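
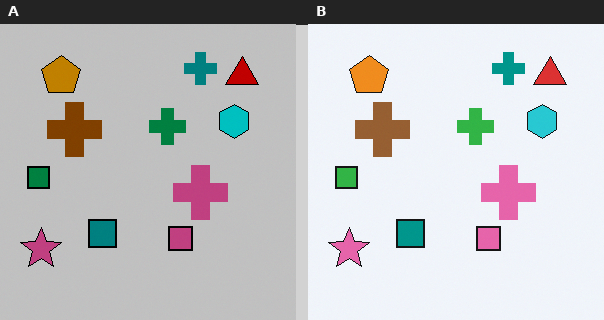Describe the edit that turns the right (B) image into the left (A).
It was aggressively posterized.

Each flat color has snapped to a coarser quantized level — most visibly, the near-white background has dropped to a flat grey.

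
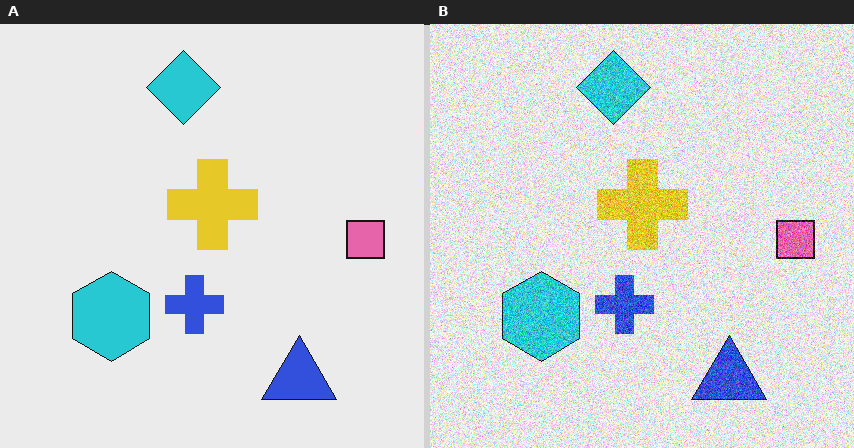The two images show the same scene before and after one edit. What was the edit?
It was degraded with strong gaussian noise.

Random speckle covers the whole image, including the flat background.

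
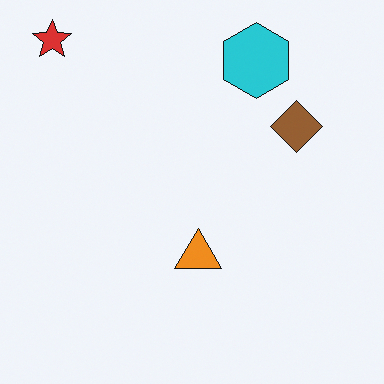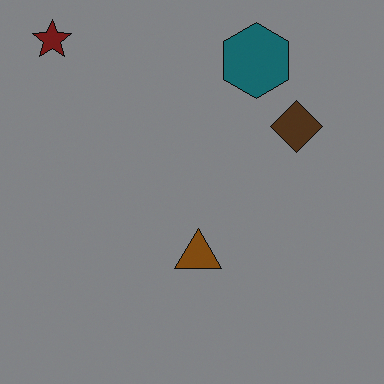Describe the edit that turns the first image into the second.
The second image is the first noticeably darkened.

Every pixel — background and shapes alike — is uniformly darkened.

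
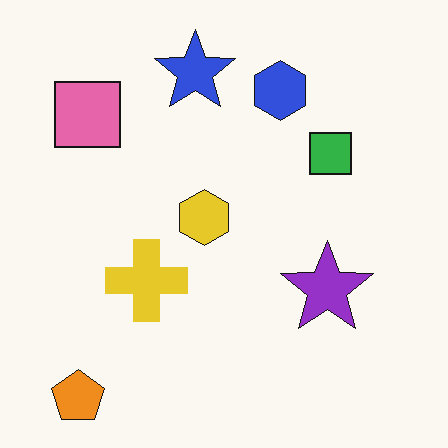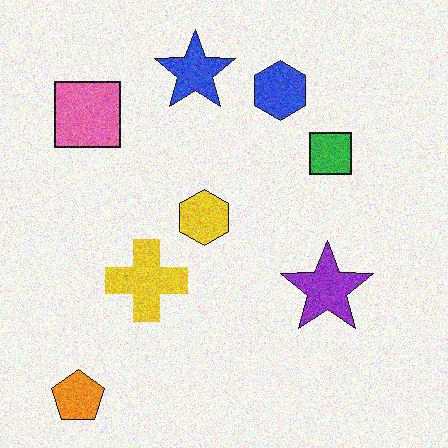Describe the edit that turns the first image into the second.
The image was degraded with visible gaussian noise.

Random speckle covers the whole image, including the flat background.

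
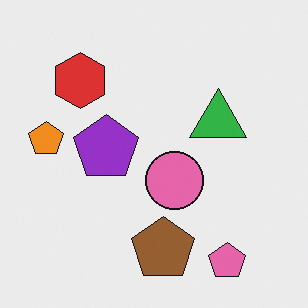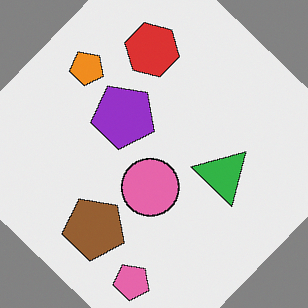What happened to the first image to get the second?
It was rotated clockwise by a large amount — several tens of degrees.

Every shape is tilted by the same angle and the image corners show triangular fill wedges — a whole-image rotation by a non-right angle.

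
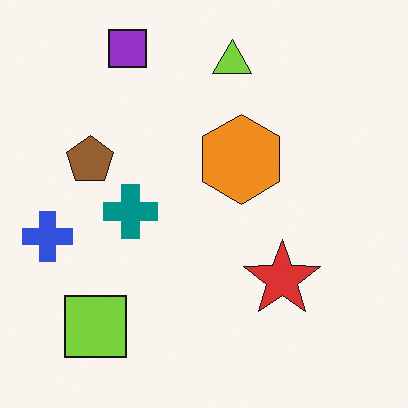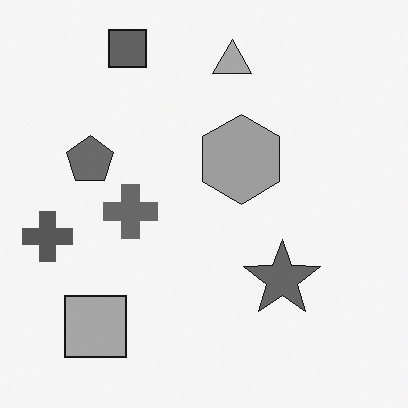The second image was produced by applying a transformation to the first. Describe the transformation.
Converted to grayscale.

All color is removed — every shape is now a shade of grey.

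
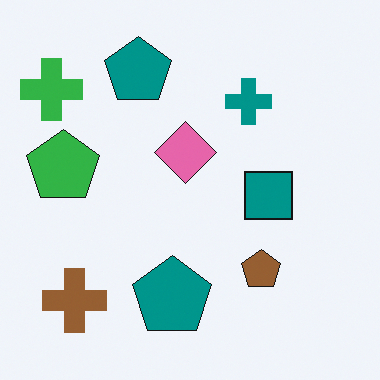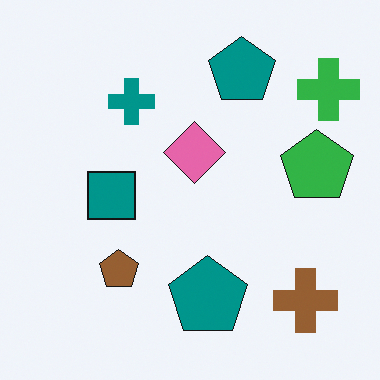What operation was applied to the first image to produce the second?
The transformation is: flipped horizontally (left ↔ right).

The green cross is in the top-left of the first image and the top-right of the second — shapes on opposite sides of the vertical midline have swapped in a mirror flip.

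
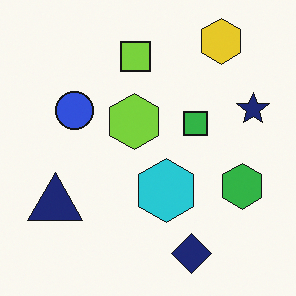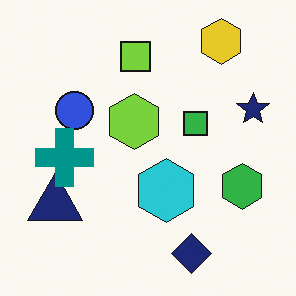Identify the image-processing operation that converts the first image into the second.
This is the original image overlaid with an additional teal cross.

A teal cross appears in the second image that is absent from the first.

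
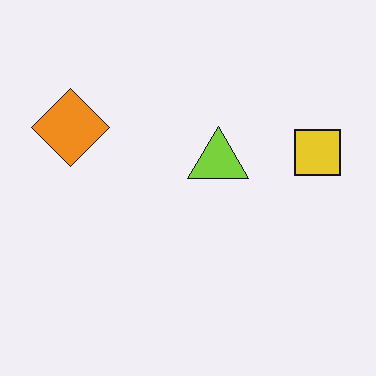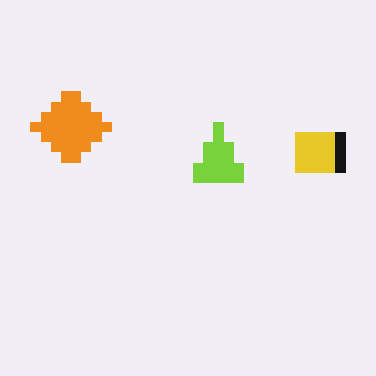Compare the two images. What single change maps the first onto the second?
The transformation is: coarsely pixelated.

Shapes are reduced to large square blocks; fine edges and outlines are lost — a downscale-then-upscale (mosaic) effect.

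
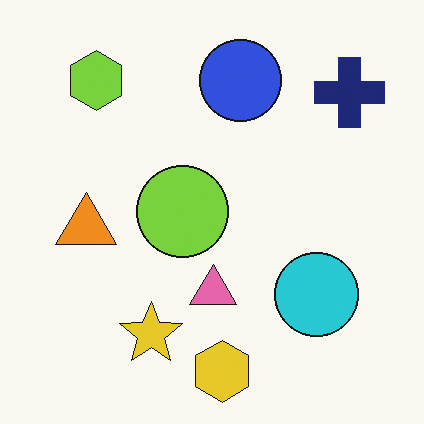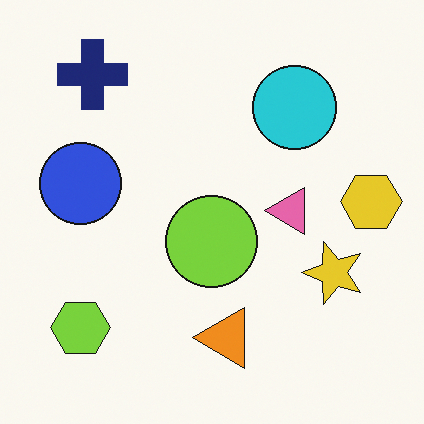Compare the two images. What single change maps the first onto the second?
The transformation is: rotated 90° counter-clockwise.

The navy cross sits in the top-right of the first image and the top-left of the second — consistent with a whole-image 90° counter-clockwise rotation.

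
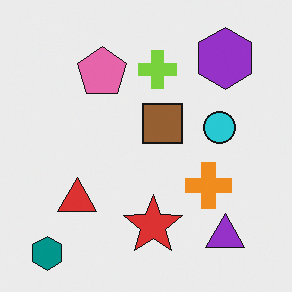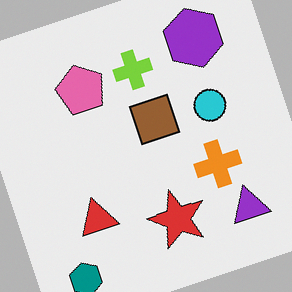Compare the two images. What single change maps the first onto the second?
Rotated counter-clockwise by a moderate amount.

Every shape is tilted by the same angle and the image corners show triangular fill wedges — a whole-image rotation by a non-right angle.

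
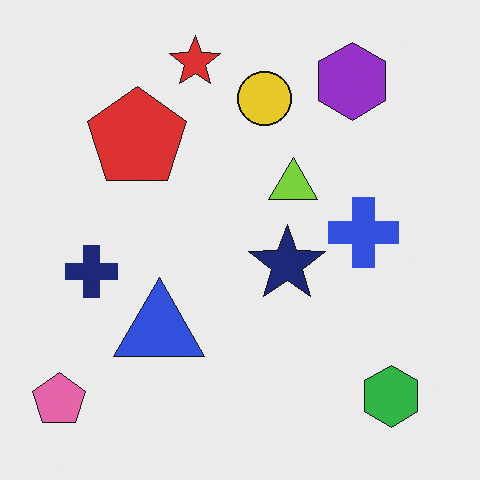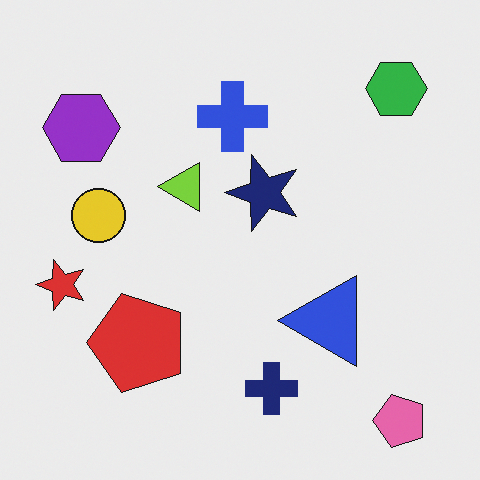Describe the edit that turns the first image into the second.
Rotated 90° counter-clockwise.

The pink pentagon sits in the bottom-left of the first image and the bottom-right of the second — consistent with a whole-image 90° counter-clockwise rotation.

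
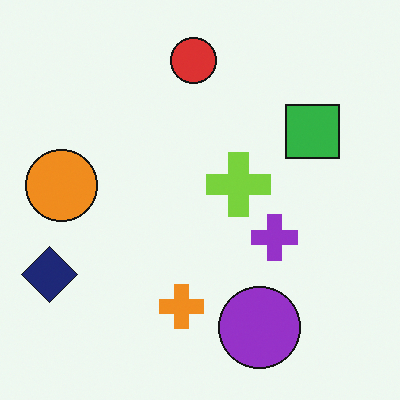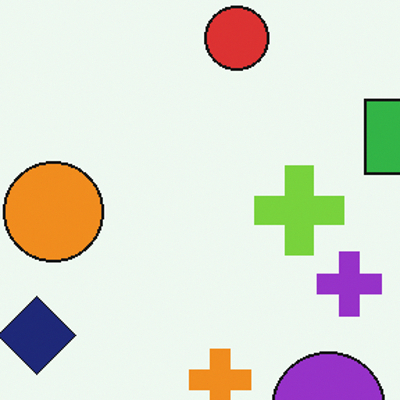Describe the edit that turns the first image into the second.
Cropped to a modestly smaller region and rescaled.

The visible shapes are larger and the field of view is narrower; shapes near the original edges may be partly or wholly outside the frame — a crop-and-rescale.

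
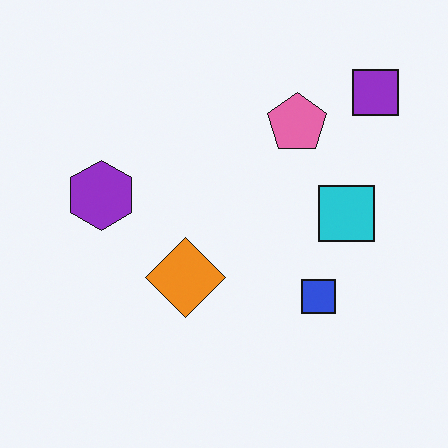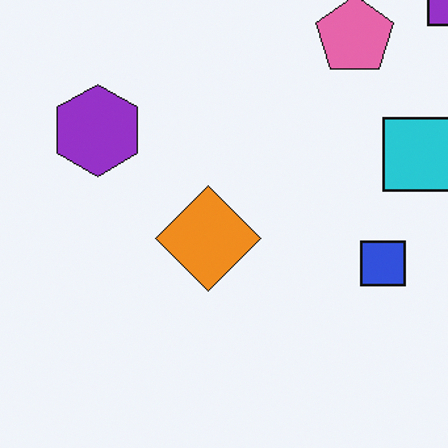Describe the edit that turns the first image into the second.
The second image is the first cropped slightly and scaled back up.

The visible shapes are larger and the field of view is narrower; shapes near the original edges may be partly or wholly outside the frame — a crop-and-rescale.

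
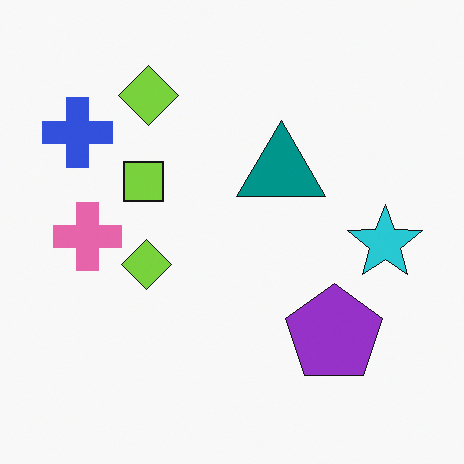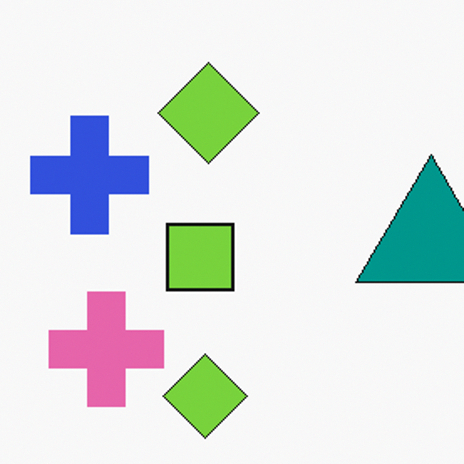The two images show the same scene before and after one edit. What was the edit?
This is the original image cropped to a noticeably smaller region and rescaled.

The visible shapes are larger and the field of view is narrower; shapes near the original edges may be partly or wholly outside the frame — a crop-and-rescale.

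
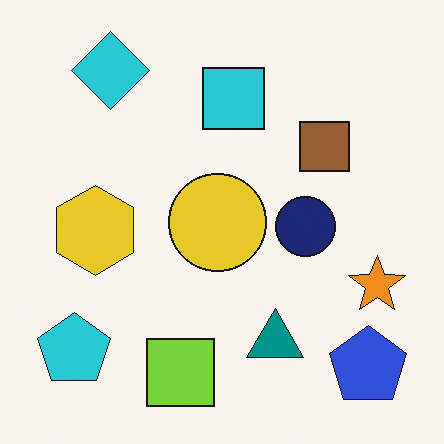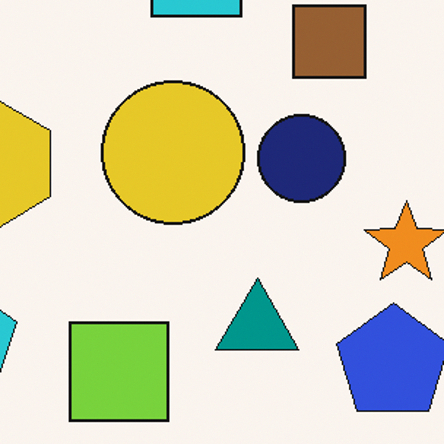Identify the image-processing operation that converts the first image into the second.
This is the original image cropped slightly and scaled back up.

The visible shapes are larger and the field of view is narrower; shapes near the original edges may be partly or wholly outside the frame — a crop-and-rescale.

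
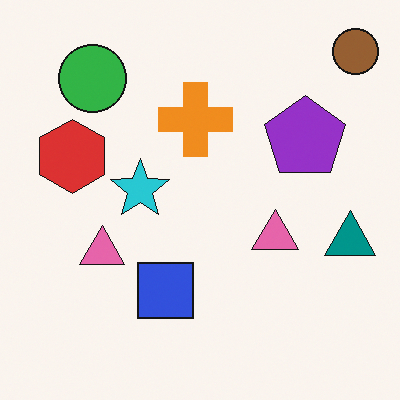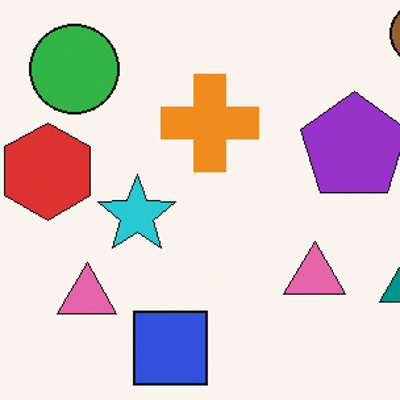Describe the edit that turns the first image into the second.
This is the original image cropped slightly and scaled back up.

The visible shapes are larger and the field of view is narrower; shapes near the original edges may be partly or wholly outside the frame — a crop-and-rescale.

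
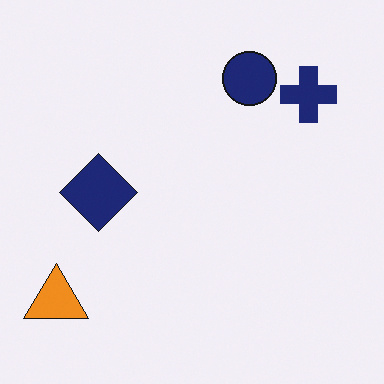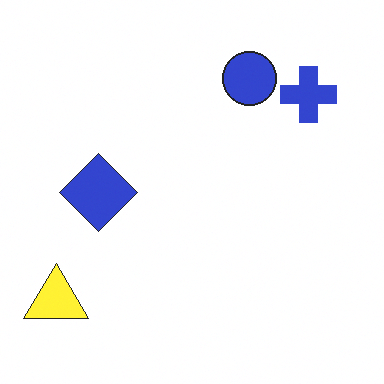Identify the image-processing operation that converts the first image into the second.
This is the original image noticeably brightened.

Every pixel — background and shapes alike — is uniformly brightened.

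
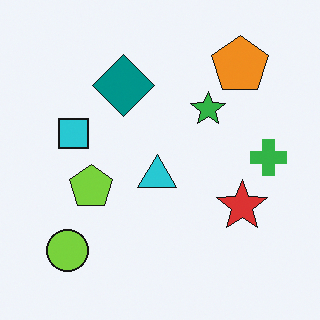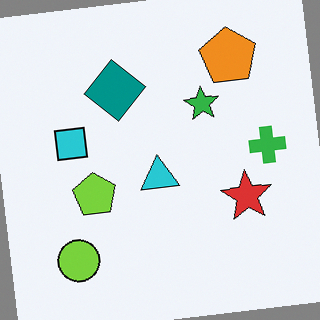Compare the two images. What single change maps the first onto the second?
The image was rotated counter-clockwise by a few degrees.

Every shape is tilted by the same angle and the image corners show triangular fill wedges — a whole-image rotation by a non-right angle.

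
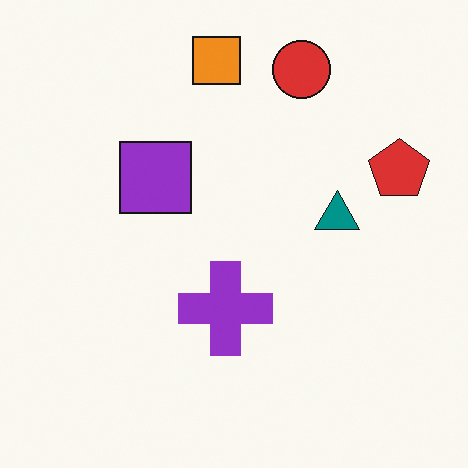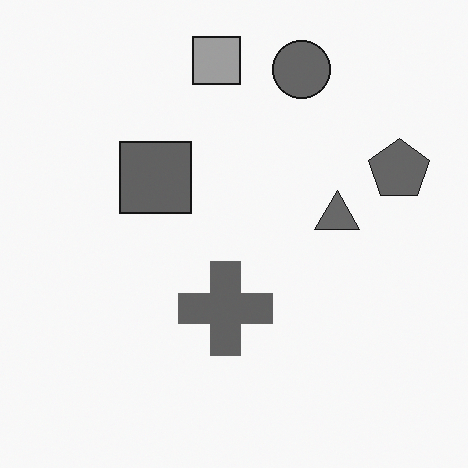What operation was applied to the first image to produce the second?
Converted to grayscale.

All color is removed — every shape is now a shade of grey.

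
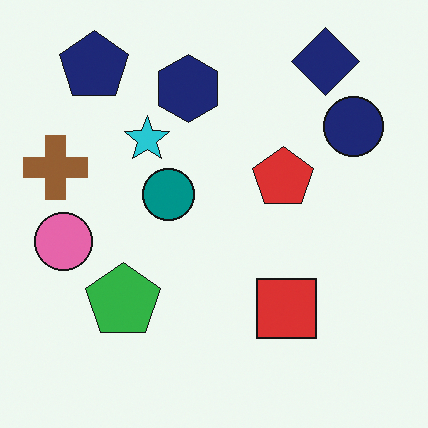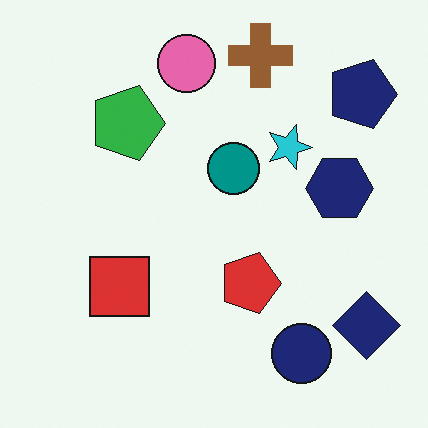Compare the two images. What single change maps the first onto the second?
The image was rotated 90° clockwise.

The navy pentagon sits in the top-left of the first image and the top-right of the second — consistent with a whole-image 90° clockwise rotation.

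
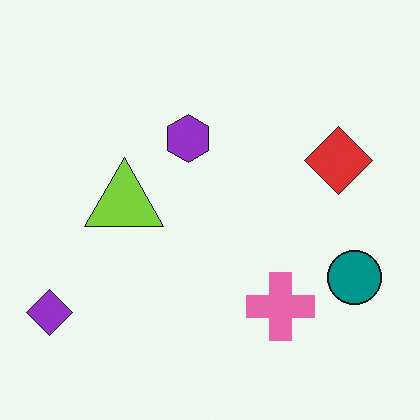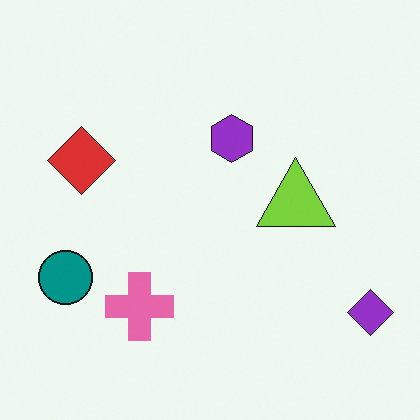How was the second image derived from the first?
The image was flipped horizontally (left ↔ right).

The purple diamond is in the bottom-left of the first image and the bottom-right of the second — shapes on opposite sides of the vertical midline have swapped in a mirror flip.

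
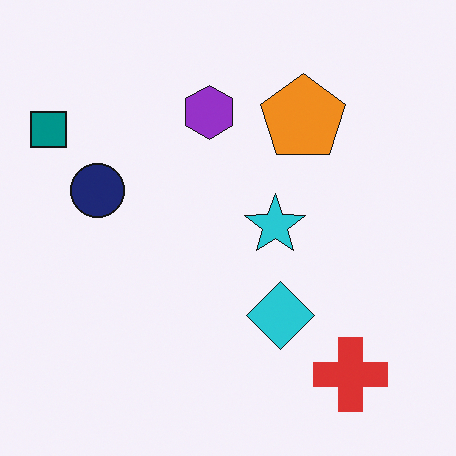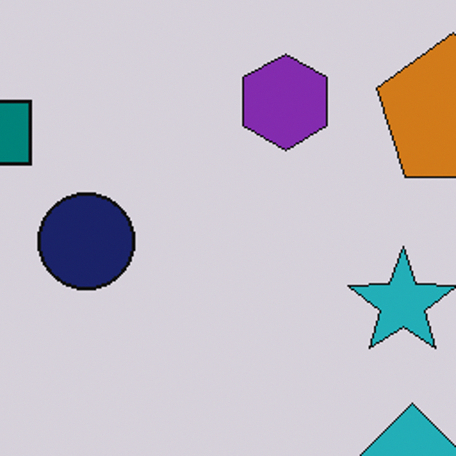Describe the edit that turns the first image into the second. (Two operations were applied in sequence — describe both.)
The second image is the first slightly darkened, then cropped tightly and scaled back up.

Every pixel — background and shapes alike — is uniformly darkened. The visible shapes are larger and the field of view is narrower; shapes near the original edges may be partly or wholly outside the frame — a crop-and-rescale.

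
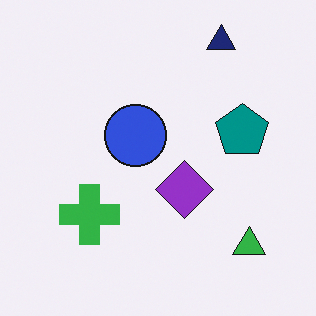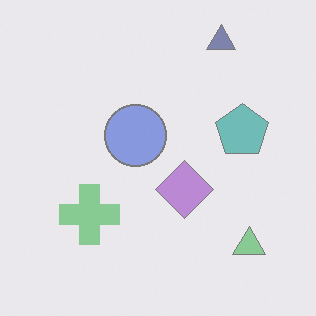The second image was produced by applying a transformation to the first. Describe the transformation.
It was washed out (contrast reduced).

Tones are pushed toward mid-grey across the whole image — a global contrast change.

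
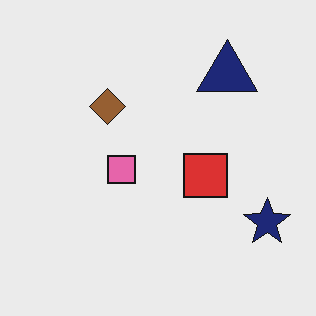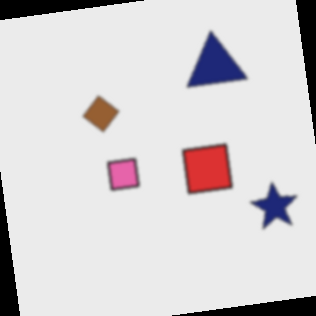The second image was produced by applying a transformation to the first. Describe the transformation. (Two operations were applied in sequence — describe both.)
This is the original image given a subtle gaussian blur, then rotated counter-clockwise by a small amount.

Shape edges and outlines are uniformly softened across the whole image. Every shape is tilted by the same angle and the image corners show triangular fill wedges — a whole-image rotation by a non-right angle.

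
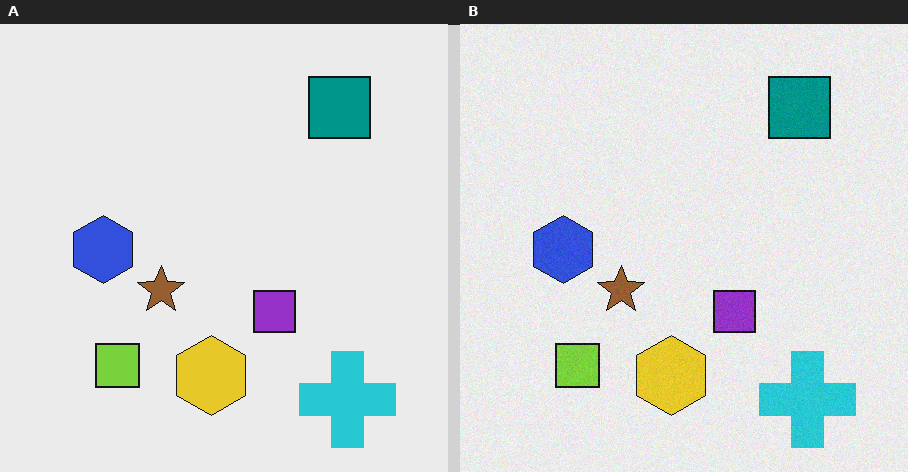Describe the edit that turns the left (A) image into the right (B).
The image was degraded with a light layer of grain.

Random speckle covers the whole image, including the flat background.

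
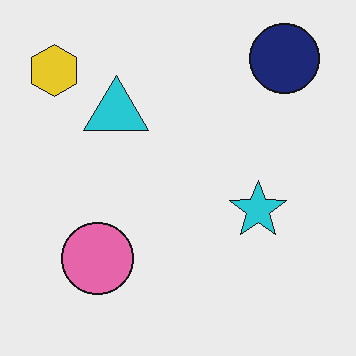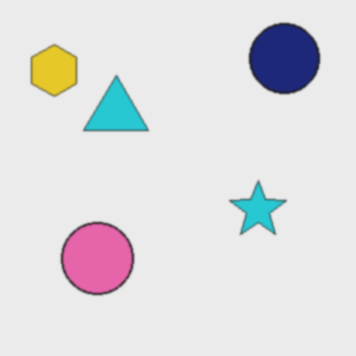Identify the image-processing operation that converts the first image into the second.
The second image is the first lightly blurred.

Shape edges and outlines are uniformly softened across the whole image.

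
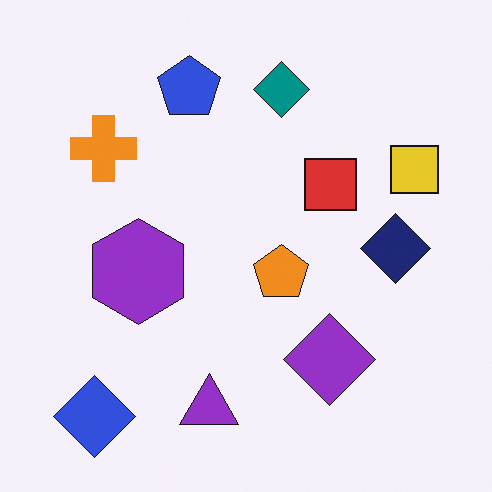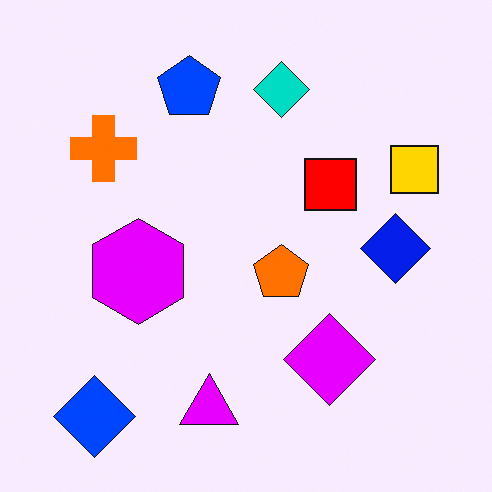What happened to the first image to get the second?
The second image is the first made much more vivid (saturation change).

All colors are more vivid — a global saturation change.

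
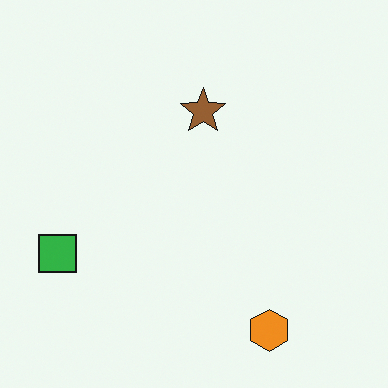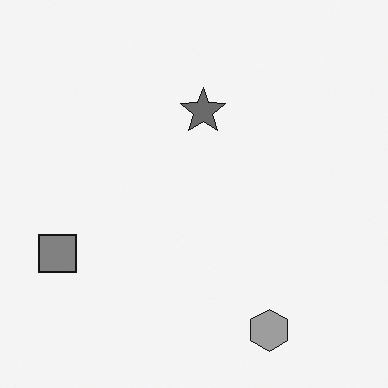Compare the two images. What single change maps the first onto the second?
Converted to grayscale.

All color is removed — every shape is now a shade of grey.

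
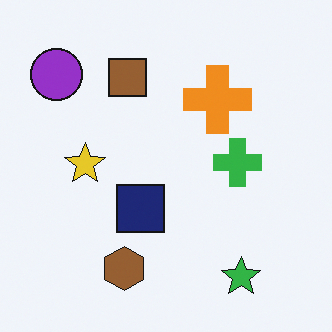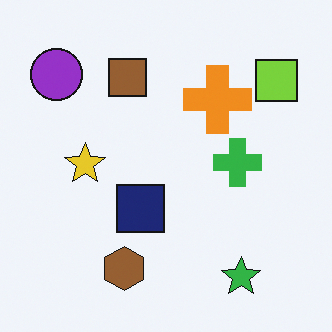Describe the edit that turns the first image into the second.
The image was overlaid with an additional lime square.

A lime square appears in the second image that is absent from the first.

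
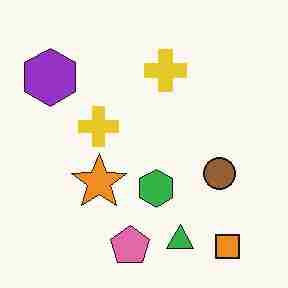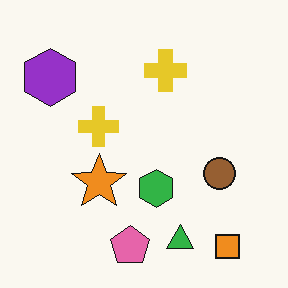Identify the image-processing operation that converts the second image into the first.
The transformation is: heavily JPEG-compressed with obvious blocking artifacts.

Blocky 8×8 compression artifacts appear around shape edges and the flat background shows ringing — characteristic JPEG degradation.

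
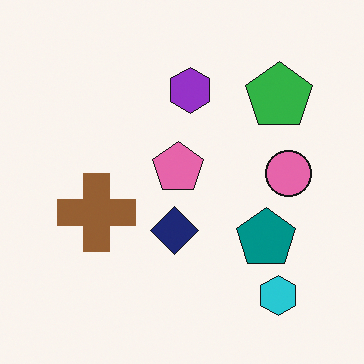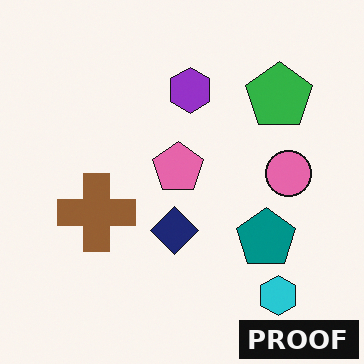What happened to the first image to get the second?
It was watermarked with the text "PROOF" in the lower-right corner.

A dark label reading "PROOF" appears in the lower-right corner.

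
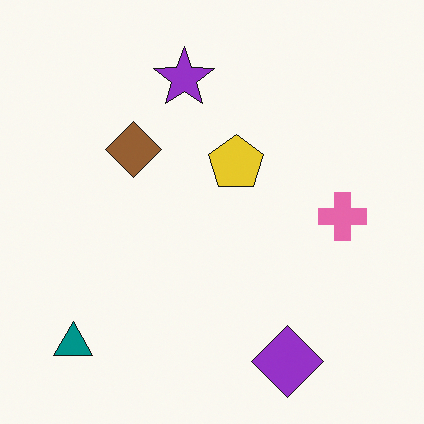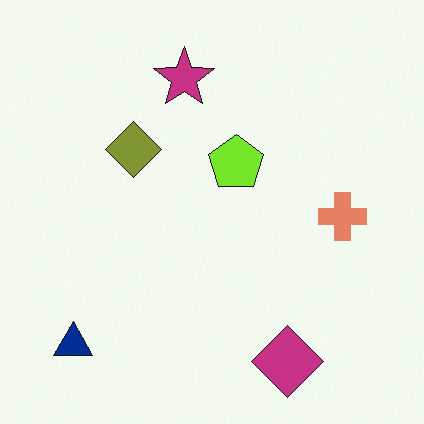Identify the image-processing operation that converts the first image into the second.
The second image is the first hue-shifted by a small amount.

Every shape's color has rotated by the same amount around the hue wheel — a uniform hue shift.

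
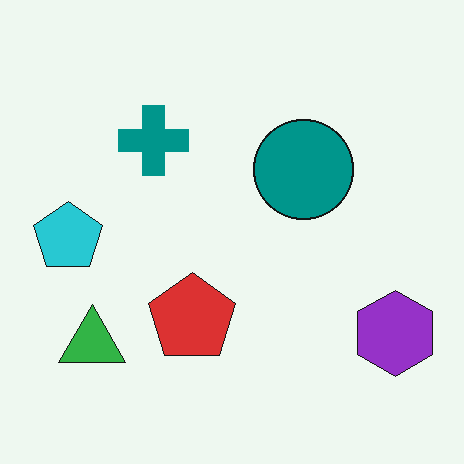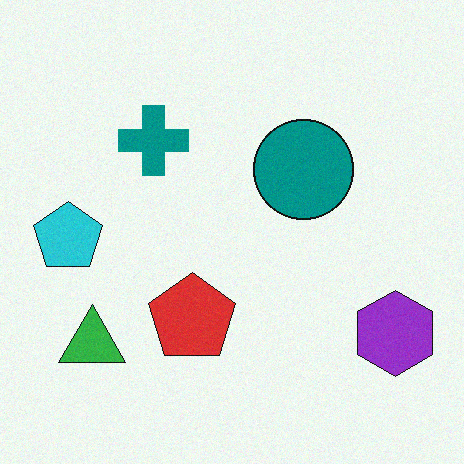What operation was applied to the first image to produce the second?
The second image is the first degraded with light additive noise.

Random speckle covers the whole image, including the flat background.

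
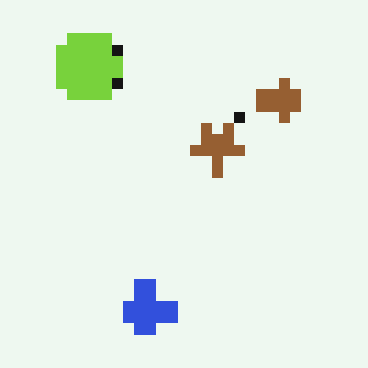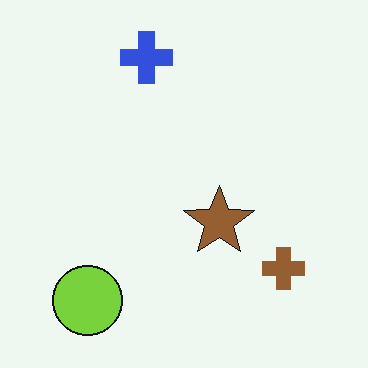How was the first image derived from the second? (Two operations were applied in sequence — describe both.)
This is the original image flipped vertically (top ↔ bottom), then heavily pixelated into large blocks.

The blue cross is in the top of the second image and the bottom of the first — shapes on opposite sides of the horizontal midline have swapped in a mirror flip. Shapes are reduced to large square blocks; fine edges and outlines are lost — a downscale-then-upscale (mosaic) effect.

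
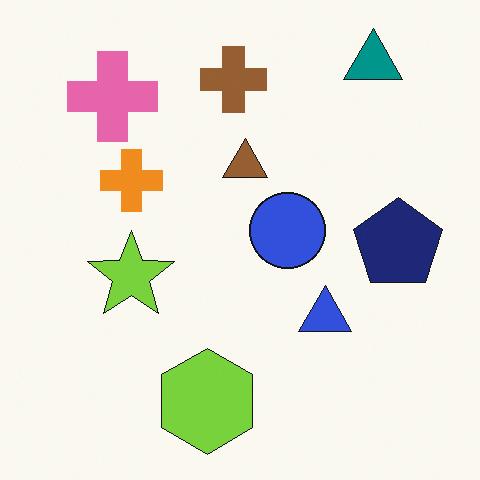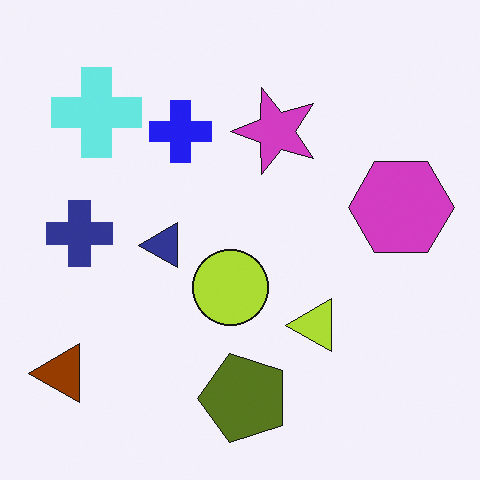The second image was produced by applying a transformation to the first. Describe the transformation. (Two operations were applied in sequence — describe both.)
This is the original image hue-shifted by a large amount, then transposed (reflected across the top-left ↔ bottom-right diagonal).

Every shape's color has rotated by the same amount around the hue wheel — a uniform hue shift. Shapes have swapped their row and column positions — what was in the top-right is now in the bottom-left — a diagonal reflection.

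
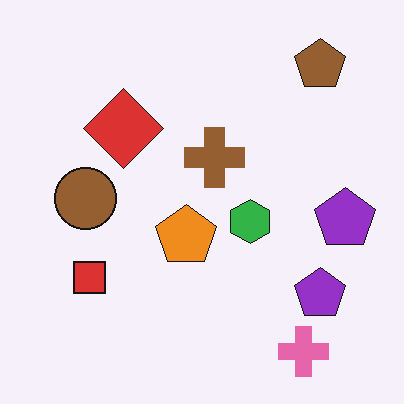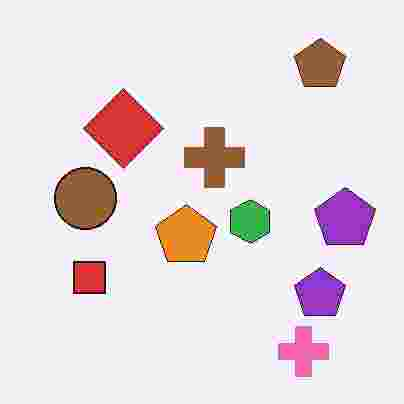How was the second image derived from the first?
The image was degraded with heavy JPEG compression.

Blocky 8×8 compression artifacts appear around shape edges and the flat background shows ringing — characteristic JPEG degradation.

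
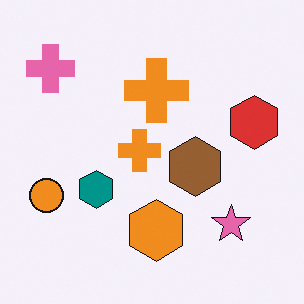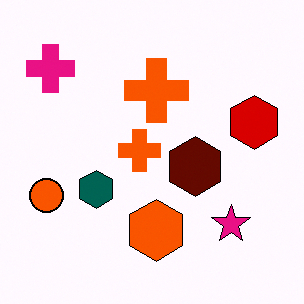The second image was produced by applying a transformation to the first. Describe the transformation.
The image was given much higher contrast.

Tones are pushed away from mid-grey across the whole image — a global contrast change.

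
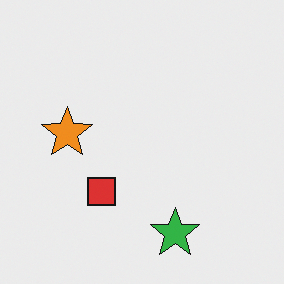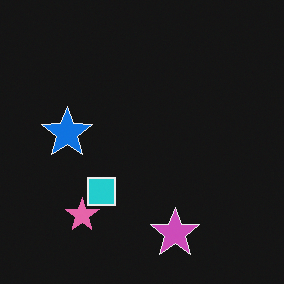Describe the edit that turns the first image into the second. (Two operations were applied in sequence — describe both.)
The image was color-inverted (negative), then overlaid with an additional pink star.

The light background has become dark and every shape's color is its complement — a photographic negative. A pink star appears in the second image that is absent from the first.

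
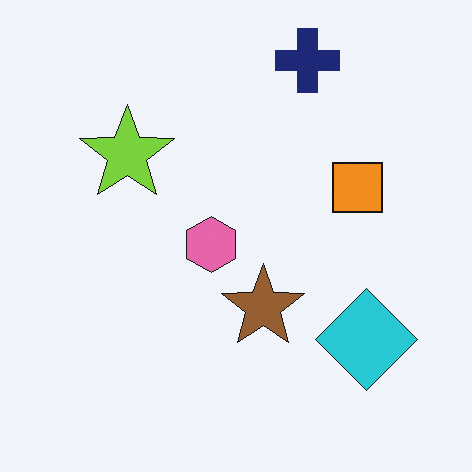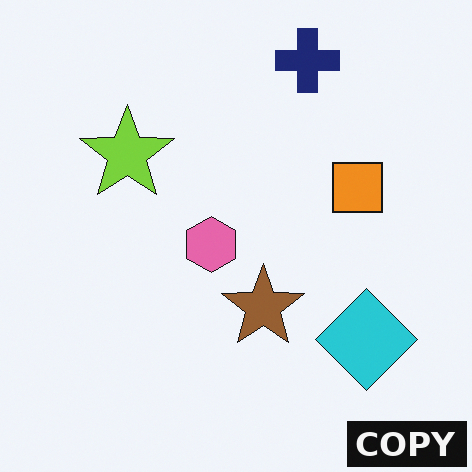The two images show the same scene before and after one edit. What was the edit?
Watermarked with the text "COPY" in the lower-right corner.

A dark label reading "COPY" appears in the lower-right corner.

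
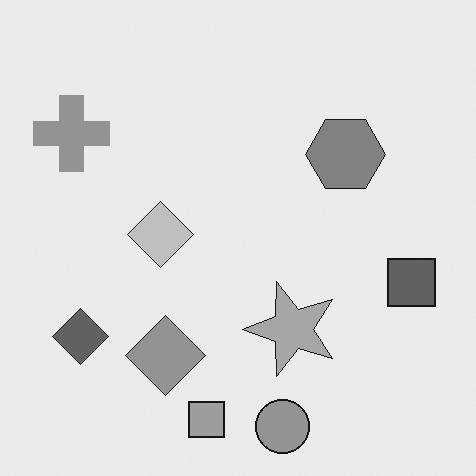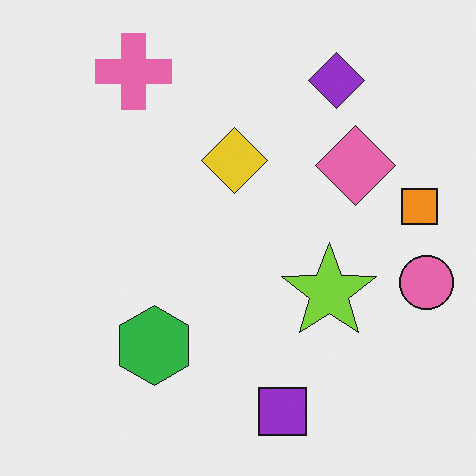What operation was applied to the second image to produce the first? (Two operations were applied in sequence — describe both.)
The image was transposed (reflected across the top-left ↔ bottom-right diagonal), then converted to grayscale.

Shapes have swapped their row and column positions — what was in the top-right is now in the bottom-left — a diagonal reflection. All color is removed — every shape is now a shade of grey.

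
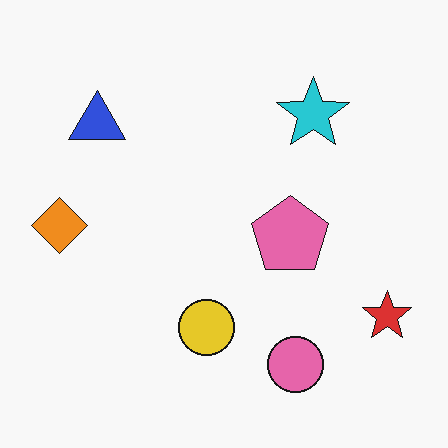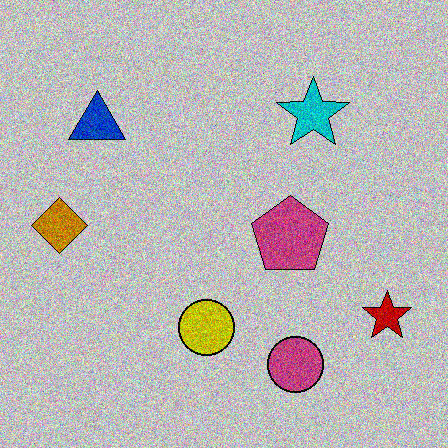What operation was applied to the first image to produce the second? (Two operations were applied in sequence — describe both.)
This is the original image heavily posterized to just a handful of flat colors, then degraded with strong gaussian noise.

Each flat color has snapped to a coarser quantized level — most visibly, the near-white background has dropped to a flat grey. Random speckle covers the whole image, including the flat background.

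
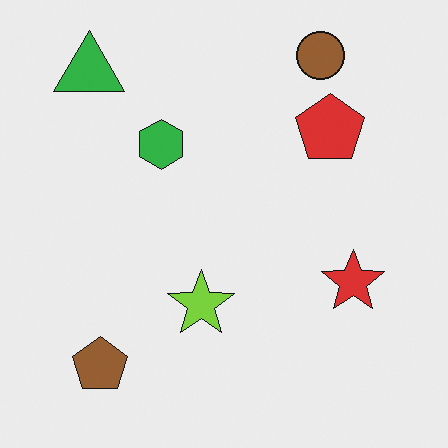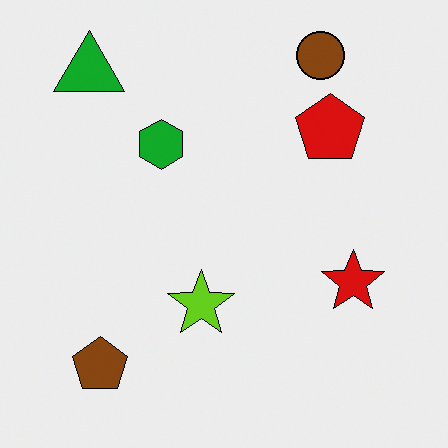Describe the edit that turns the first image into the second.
It was given slightly increased contrast.

Tones are pushed away from mid-grey across the whole image — a global contrast change.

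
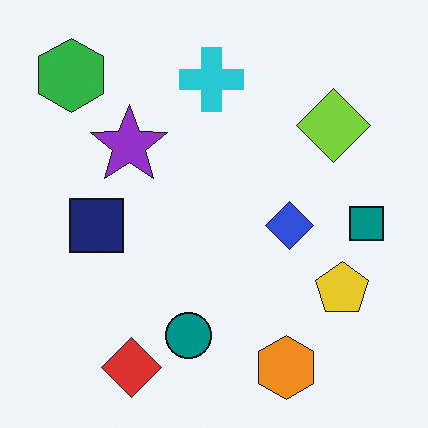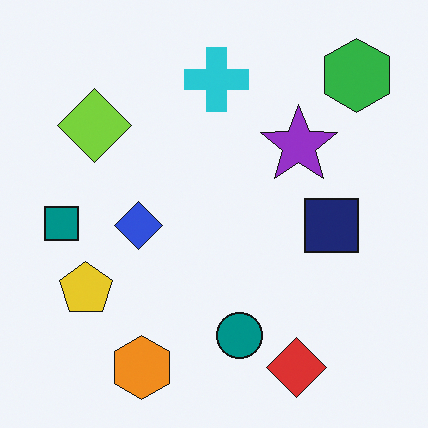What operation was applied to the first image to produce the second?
The image was flipped horizontally (left ↔ right).

The teal square is in the right of the first image and the left of the second — shapes on opposite sides of the vertical midline have swapped in a mirror flip.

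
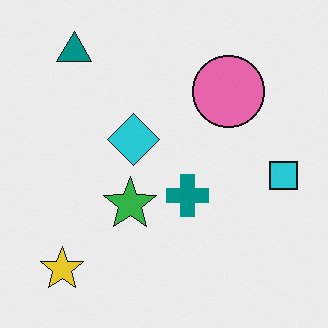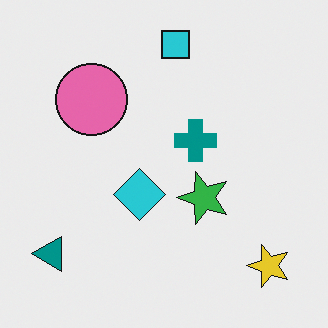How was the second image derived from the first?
The transformation is: rotated 90° counter-clockwise.

The yellow star sits in the bottom-left of the first image and the bottom-right of the second — consistent with a whole-image 90° counter-clockwise rotation.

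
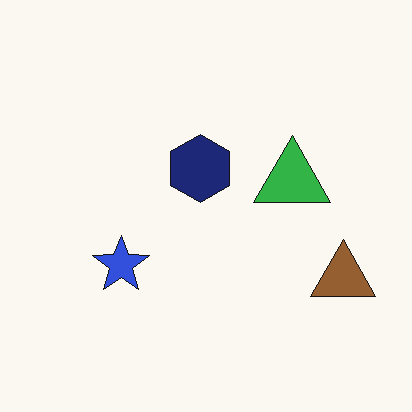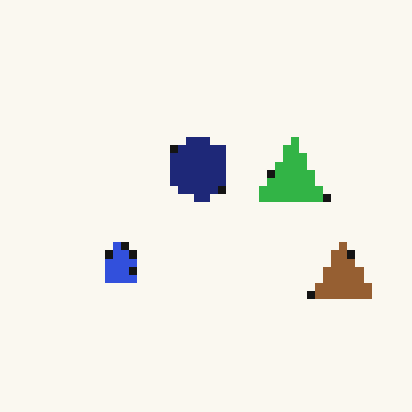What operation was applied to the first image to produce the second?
The transformation is: pixelated into visible square blocks.

Shapes are reduced to large square blocks; fine edges and outlines are lost — a downscale-then-upscale (mosaic) effect.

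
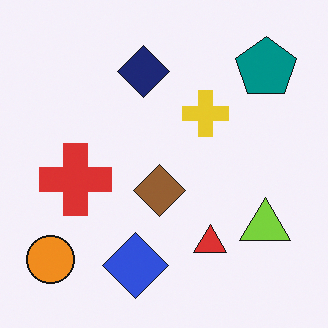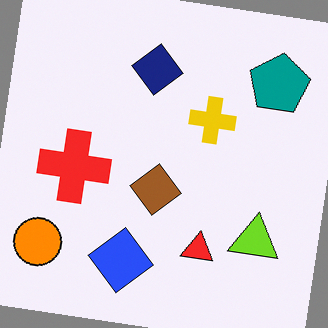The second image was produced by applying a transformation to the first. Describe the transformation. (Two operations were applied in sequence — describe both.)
It was rotated clockwise by a slight angle, then slightly oversaturated.

Every shape is tilted by the same angle and the image corners show triangular fill wedges — a whole-image rotation by a non-right angle. All colors are more vivid — a global saturation change.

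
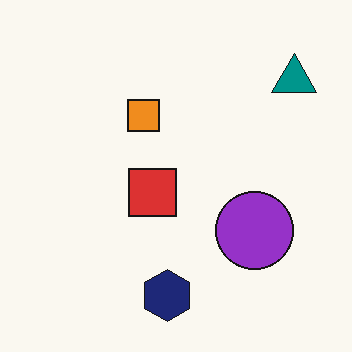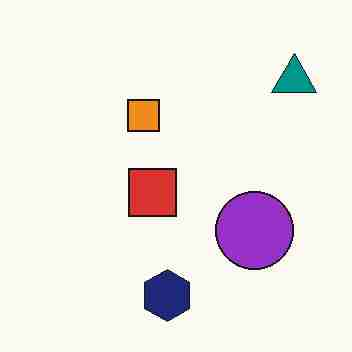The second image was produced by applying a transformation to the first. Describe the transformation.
This is the original image degraded with heavy JPEG compression.

Blocky 8×8 compression artifacts appear around shape edges and the flat background shows ringing — characteristic JPEG degradation.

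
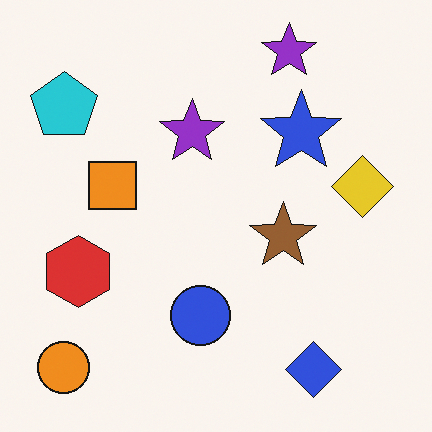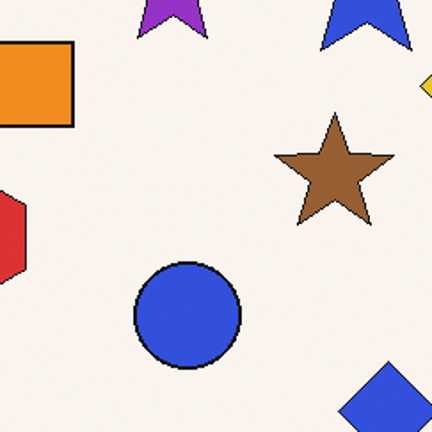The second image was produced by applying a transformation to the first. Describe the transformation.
This is the original image cropped to a noticeably smaller region and rescaled.

The visible shapes are larger and the field of view is narrower; shapes near the original edges may be partly or wholly outside the frame — a crop-and-rescale.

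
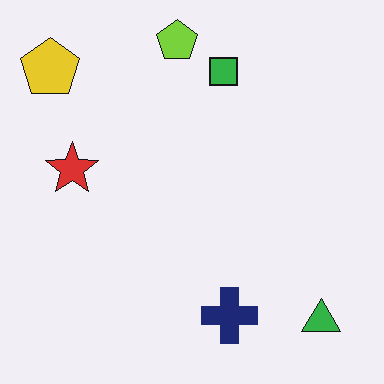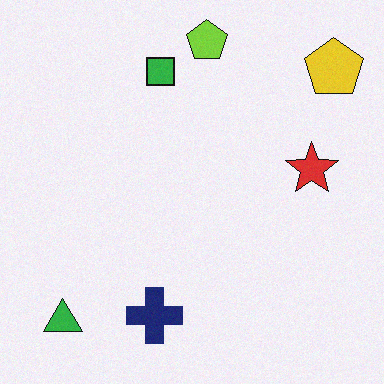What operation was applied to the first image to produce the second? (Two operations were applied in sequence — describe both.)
The second image is the first degraded with light additive noise, then flipped horizontally (left ↔ right).

Random speckle covers the whole image, including the flat background. The yellow pentagon is in the top-left of the first image and the top-right of the second — shapes on opposite sides of the vertical midline have swapped in a mirror flip.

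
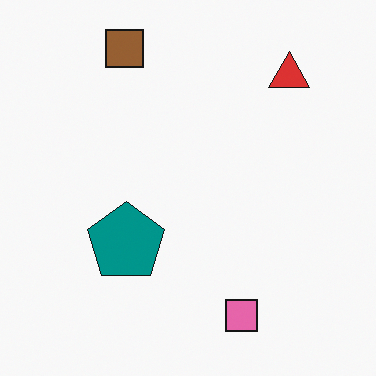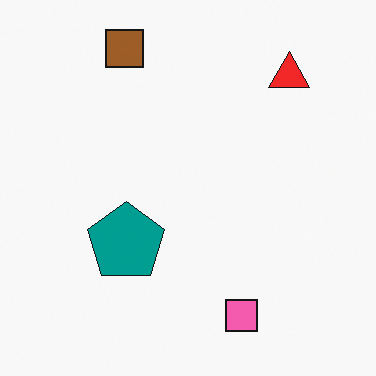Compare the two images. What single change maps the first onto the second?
This is the original image slightly oversaturated.

All colors are more vivid — a global saturation change.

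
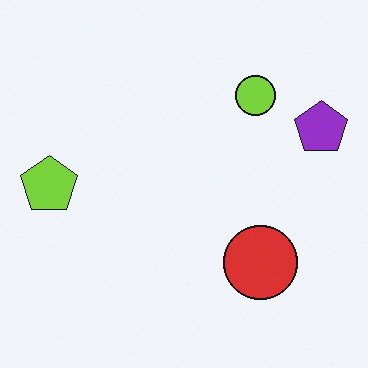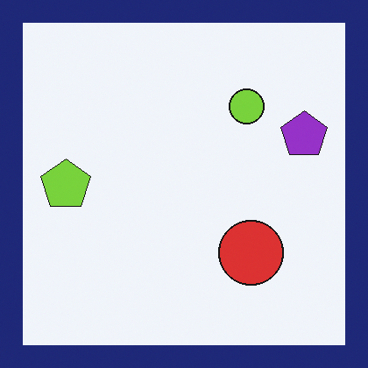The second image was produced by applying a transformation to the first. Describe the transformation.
The transformation is: framed with a navy border.

A solid navy frame runs around the edge of the second image, with the content slightly shrunk inside it.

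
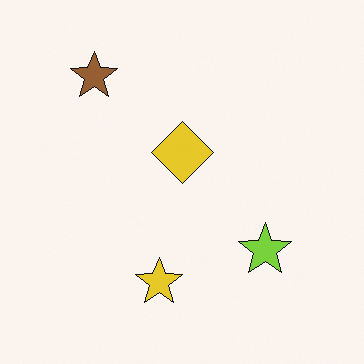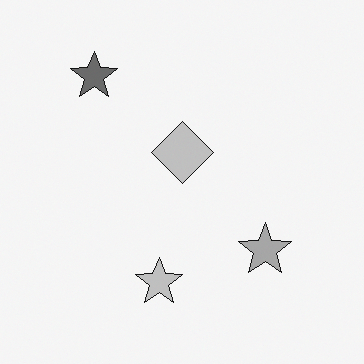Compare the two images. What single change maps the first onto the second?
The transformation is: converted to grayscale.

All color is removed — every shape is now a shade of grey.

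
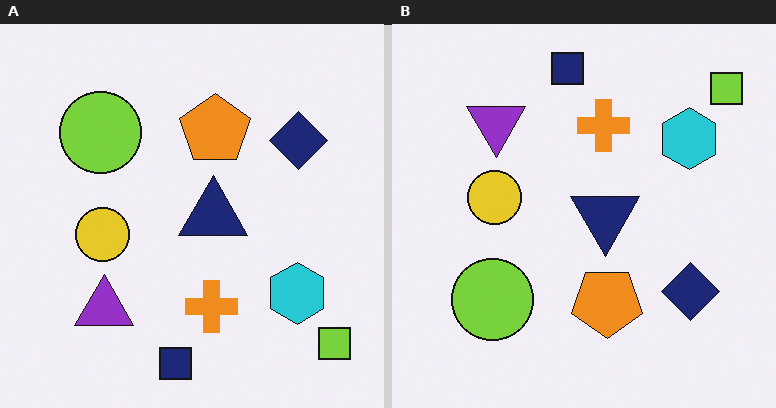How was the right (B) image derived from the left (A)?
This is the original image flipped vertically (top ↔ bottom).

The navy square is in the bottom of the left (A) image and the top of the right (B) — shapes on opposite sides of the horizontal midline have swapped in a mirror flip.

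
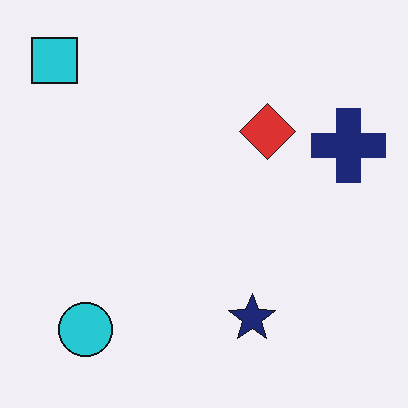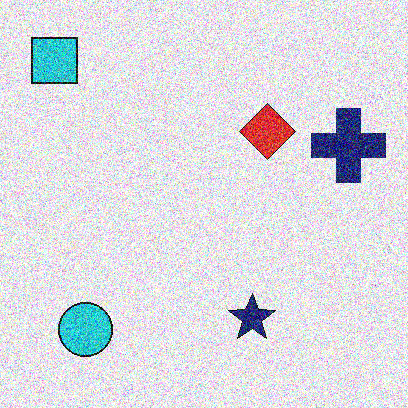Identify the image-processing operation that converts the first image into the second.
The transformation is: degraded with a thick layer of grain.

Random speckle covers the whole image, including the flat background.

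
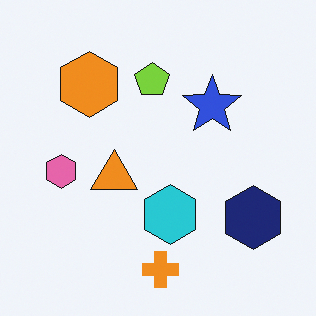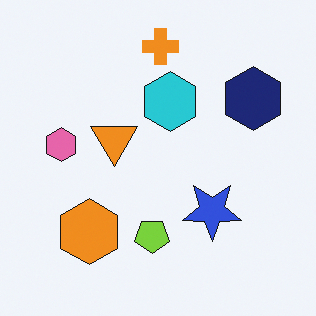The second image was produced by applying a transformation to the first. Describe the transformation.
The transformation is: flipped vertically (top ↔ bottom).

The orange cross is in the bottom of the first image and the top of the second — shapes on opposite sides of the horizontal midline have swapped in a mirror flip.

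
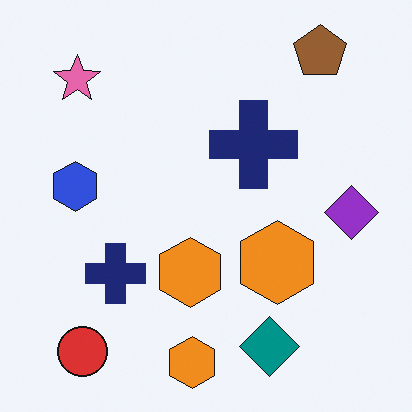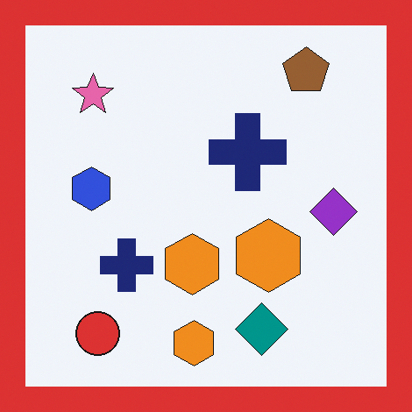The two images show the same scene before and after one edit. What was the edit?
The second image is the first framed with a red border.

A solid red frame runs around the edge of the second image, with the content slightly shrunk inside it.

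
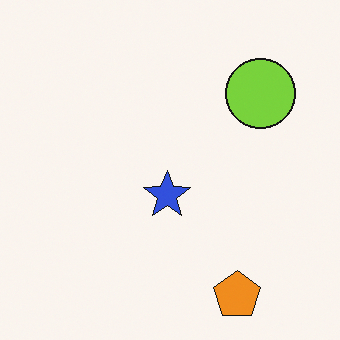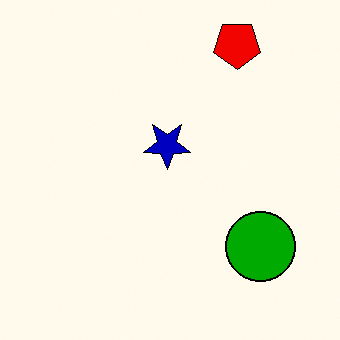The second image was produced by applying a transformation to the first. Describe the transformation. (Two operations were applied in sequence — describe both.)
It was boosted in contrast, then flipped vertically (top ↔ bottom).

Tones are pushed away from mid-grey across the whole image — a global contrast change. The orange pentagon is in the bottom-right of the first image and the top-right of the second — shapes on opposite sides of the horizontal midline have swapped in a mirror flip.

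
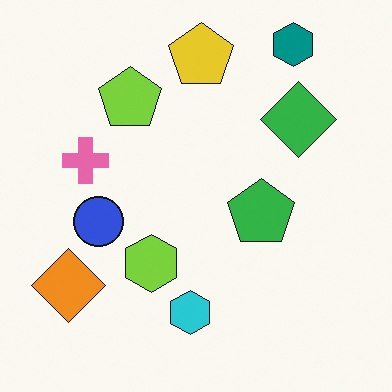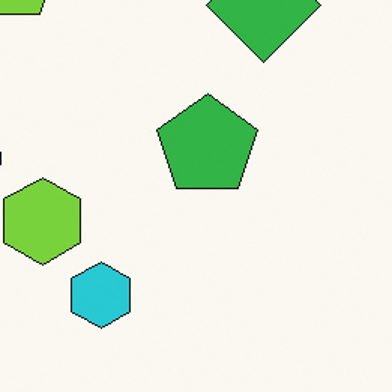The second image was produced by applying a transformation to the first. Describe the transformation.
It was cropped slightly and scaled back up.

The visible shapes are larger and the field of view is narrower; shapes near the original edges may be partly or wholly outside the frame — a crop-and-rescale.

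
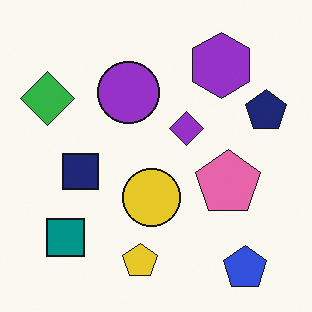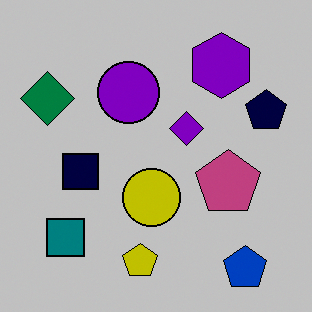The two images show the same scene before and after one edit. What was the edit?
The second image is the first aggressively posterized.

Each flat color has snapped to a coarser quantized level — most visibly, the near-white background has dropped to a flat grey.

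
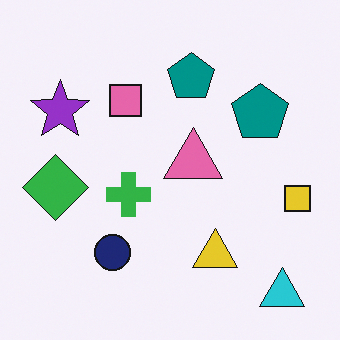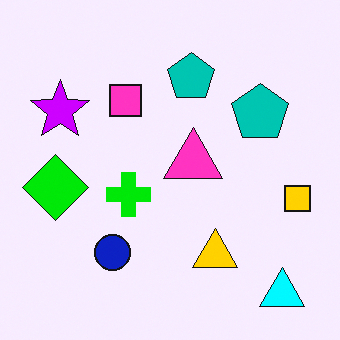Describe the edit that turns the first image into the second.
The second image is the first heavily oversaturated.

All colors are more vivid — a global saturation change.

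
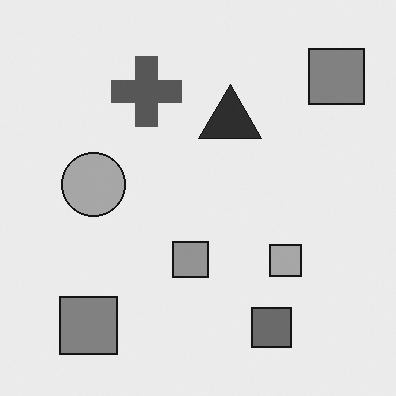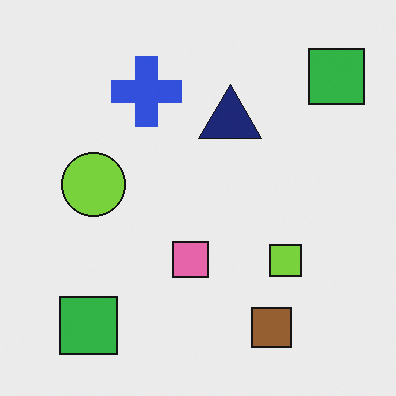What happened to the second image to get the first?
The first image is the second converted to grayscale.

All color is removed — every shape is now a shade of grey.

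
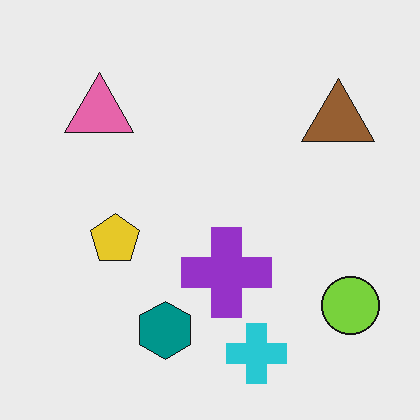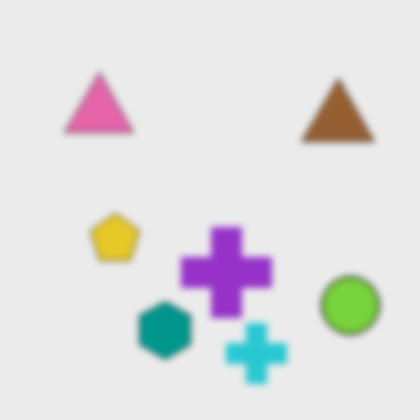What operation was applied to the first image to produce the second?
It was noticeably gaussian-blurred.

Shape edges and outlines are uniformly softened across the whole image.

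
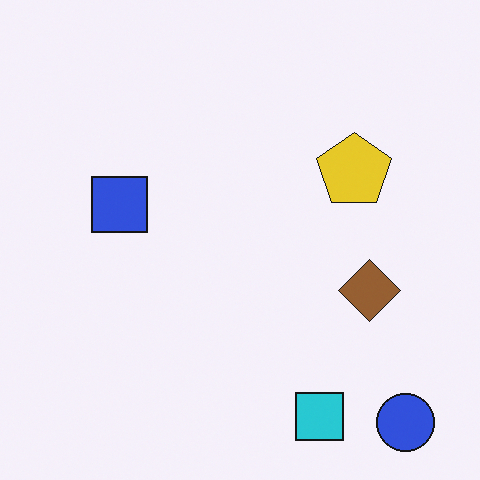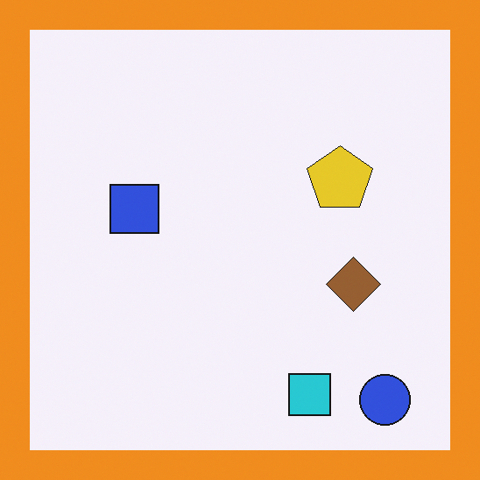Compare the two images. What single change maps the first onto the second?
It was framed with a orange border.

A solid orange frame runs around the edge of the second image, with the content slightly shrunk inside it.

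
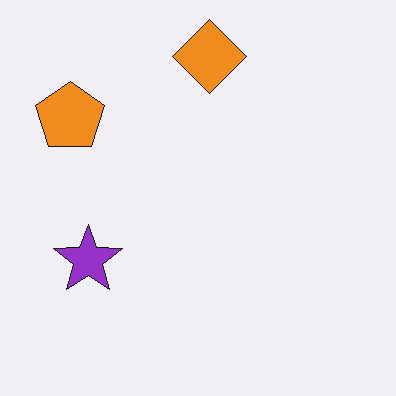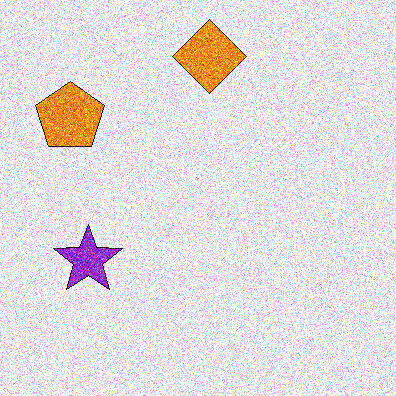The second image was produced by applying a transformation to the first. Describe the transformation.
The transformation is: degraded with heavy additive noise.

Random speckle covers the whole image, including the flat background.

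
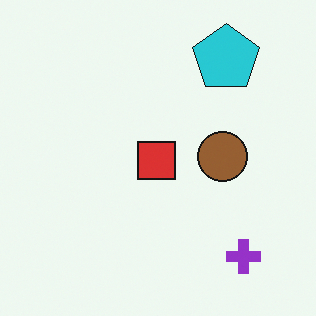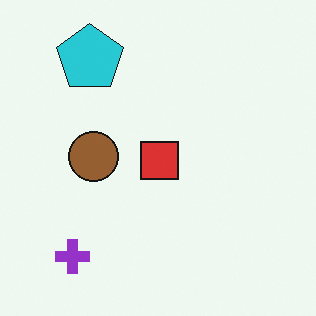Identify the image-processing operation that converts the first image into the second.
The second image is the first flipped horizontally (left ↔ right).

The purple cross is in the bottom-right of the first image and the bottom-left of the second — shapes on opposite sides of the vertical midline have swapped in a mirror flip.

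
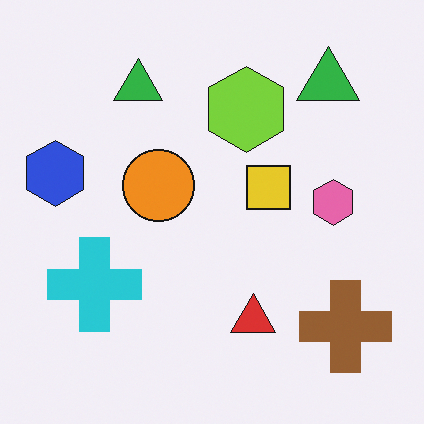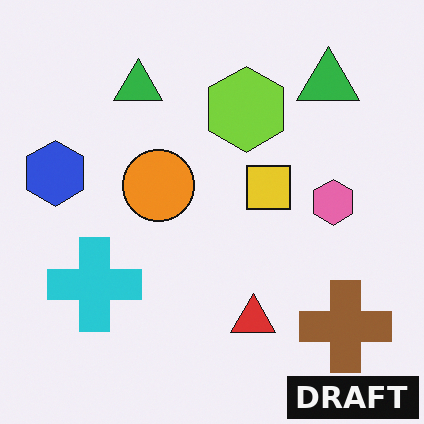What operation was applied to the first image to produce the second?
The second image is the first watermarked with the text "DRAFT" in the lower-right corner.

A dark label reading "DRAFT" appears in the lower-right corner.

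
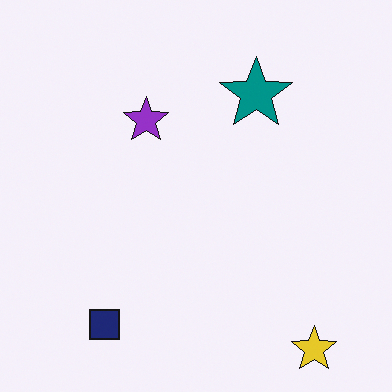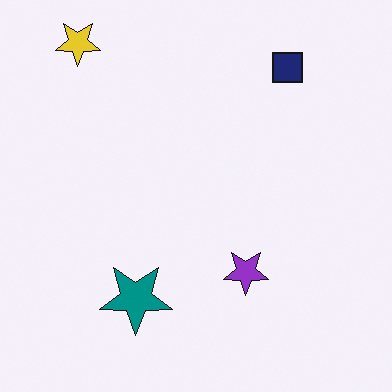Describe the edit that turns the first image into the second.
The transformation is: rotated 180°.

The yellow star sits in the bottom-right of the first image and the top-left of the second — consistent with a whole-image 180° rotation.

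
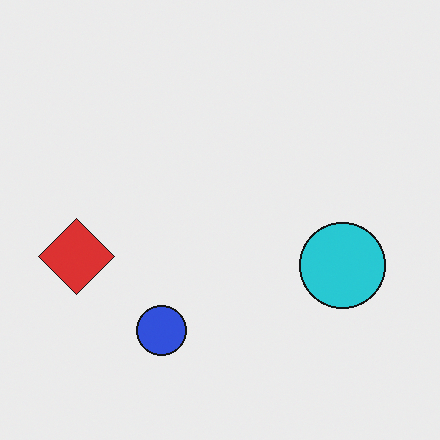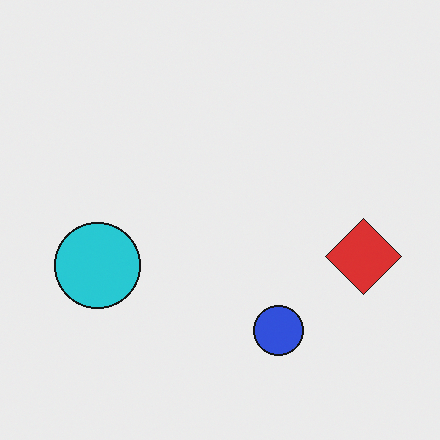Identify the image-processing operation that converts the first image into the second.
The image was flipped horizontally (left ↔ right).

The red diamond is in the left of the first image and the right of the second — shapes on opposite sides of the vertical midline have swapped in a mirror flip.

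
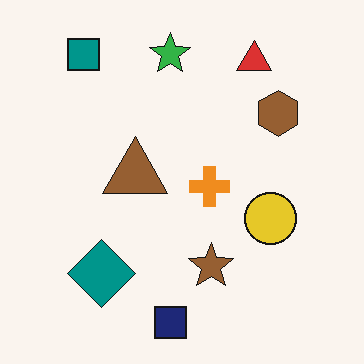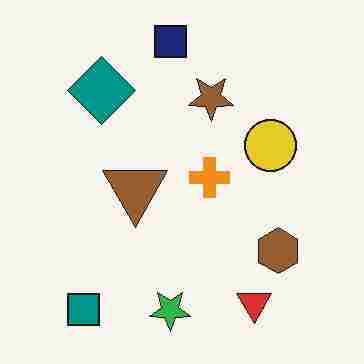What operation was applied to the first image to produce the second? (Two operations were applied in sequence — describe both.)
Flipped vertically (top ↔ bottom), then degraded with heavy JPEG compression.

The navy square is in the bottom of the first image and the top of the second — shapes on opposite sides of the horizontal midline have swapped in a mirror flip. Blocky 8×8 compression artifacts appear around shape edges and the flat background shows ringing — characteristic JPEG degradation.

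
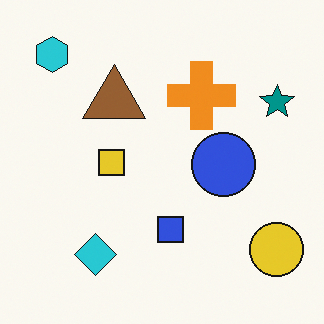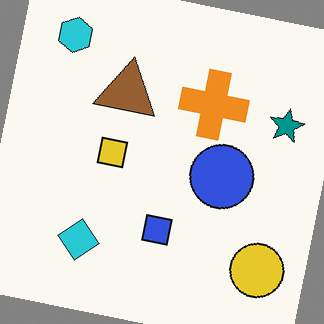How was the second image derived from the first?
The second image is the first rotated clockwise by a slight angle.

Every shape is tilted by the same angle and the image corners show triangular fill wedges — a whole-image rotation by a non-right angle.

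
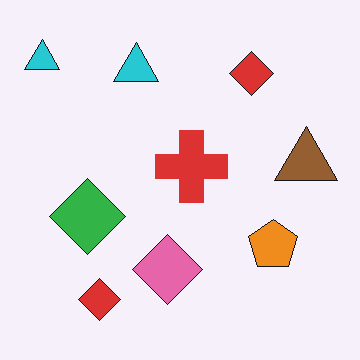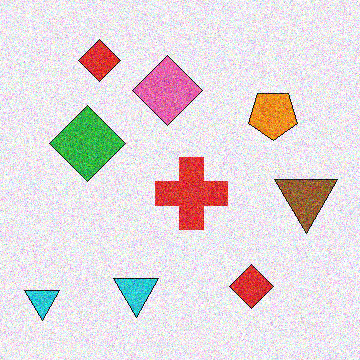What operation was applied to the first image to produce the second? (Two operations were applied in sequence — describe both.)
The transformation is: degraded with a thick layer of grain, then flipped vertically (top ↔ bottom).

Random speckle covers the whole image, including the flat background. The pink diamond is in the bottom of the first image and the top of the second — shapes on opposite sides of the horizontal midline have swapped in a mirror flip.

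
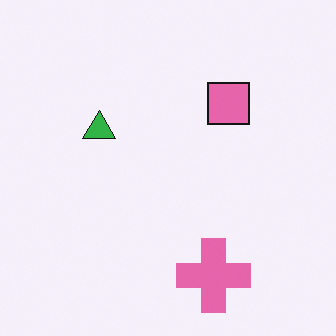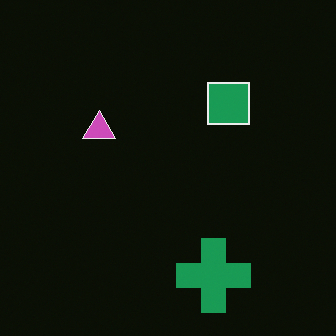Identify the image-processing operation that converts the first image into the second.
The second image is the first color-inverted (negative).

The light background has become dark and every shape's color is its complement — a photographic negative.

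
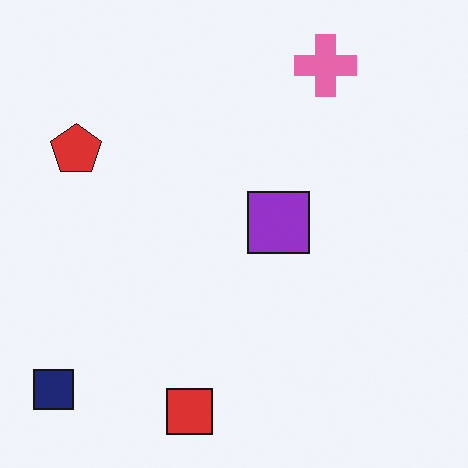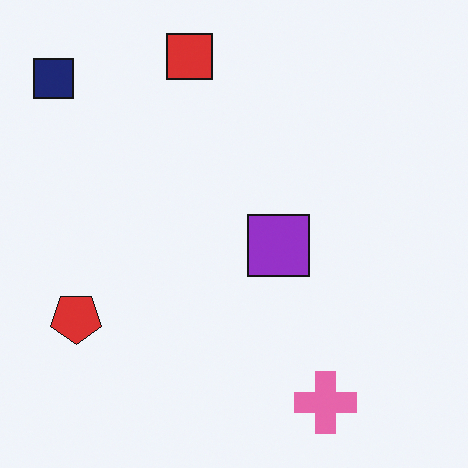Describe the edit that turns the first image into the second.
The image was flipped vertically (top ↔ bottom).

The red square is in the bottom of the first image and the top of the second — shapes on opposite sides of the horizontal midline have swapped in a mirror flip.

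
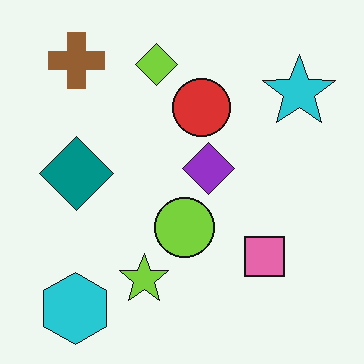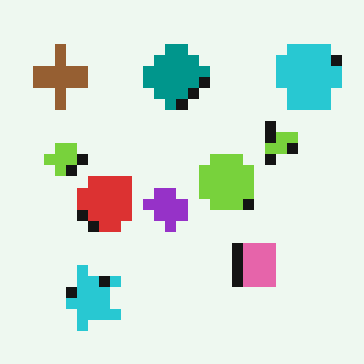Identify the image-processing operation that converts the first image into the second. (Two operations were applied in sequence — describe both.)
It was transposed (reflected across the top-left ↔ bottom-right diagonal), then coarsely pixelated.

Shapes have swapped their row and column positions — what was in the top-right is now in the bottom-left — a diagonal reflection. Shapes are reduced to large square blocks; fine edges and outlines are lost — a downscale-then-upscale (mosaic) effect.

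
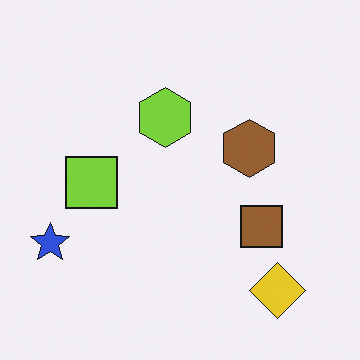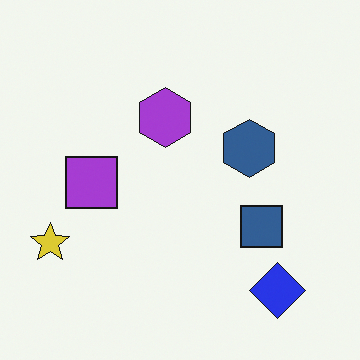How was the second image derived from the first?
Hue-shifted through roughly half the color wheel.

Every shape's color has rotated by the same amount around the hue wheel — a uniform hue shift.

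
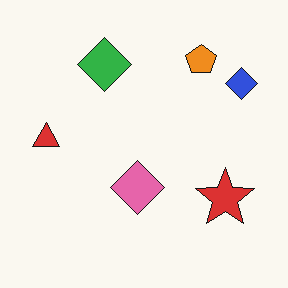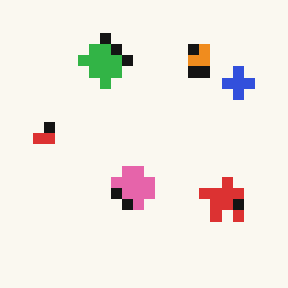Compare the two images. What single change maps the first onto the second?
It was heavily pixelated into large blocks.

Shapes are reduced to large square blocks; fine edges and outlines are lost — a downscale-then-upscale (mosaic) effect.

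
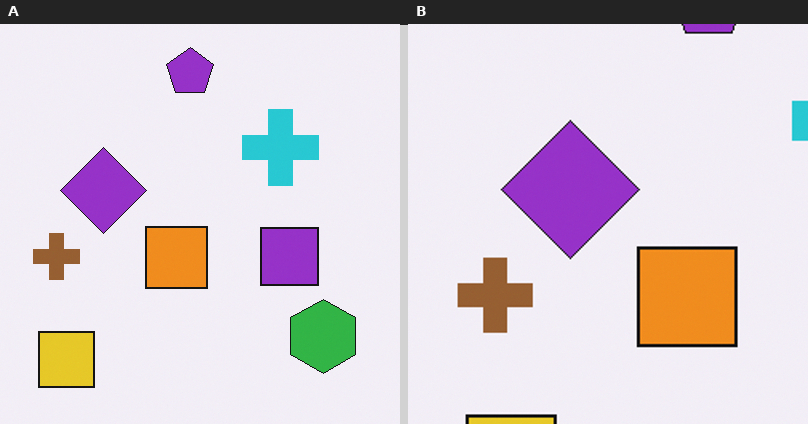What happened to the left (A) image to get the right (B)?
The transformation is: cropped to a modestly smaller region and rescaled.

The visible shapes are larger and the field of view is narrower; shapes near the original edges may be partly or wholly outside the frame — a crop-and-rescale.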